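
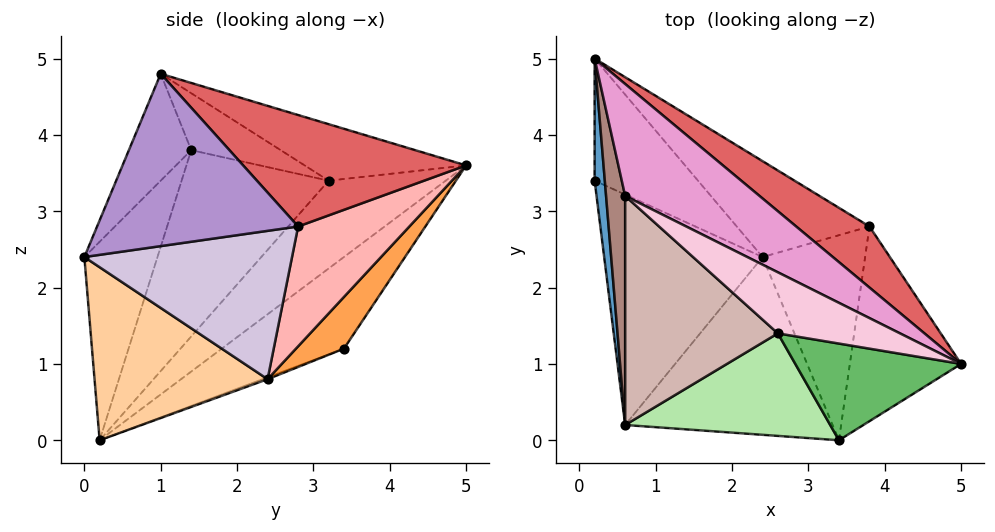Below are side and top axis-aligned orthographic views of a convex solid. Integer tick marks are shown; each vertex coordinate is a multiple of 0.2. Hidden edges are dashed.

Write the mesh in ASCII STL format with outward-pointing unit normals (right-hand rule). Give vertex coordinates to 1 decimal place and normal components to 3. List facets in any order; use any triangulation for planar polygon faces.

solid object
 facet normal -0.981 -0.163 0.109
  outer loop
   vertex 0.2 5.0 3.6
   vertex 0.2 3.4 1.2
   vertex 0.6 0.2 0.0
  endloop
 endfacet
 facet normal -0.011 0.350 -0.937
  outer loop
   vertex 2.4 2.4 0.8
   vertex 0.6 0.2 0.0
   vertex 0.2 3.4 1.2
  endloop
 endfacet
 facet normal 0.267 0.802 -0.535
  outer loop
   vertex 2.4 2.4 0.8
   vertex 0.2 3.4 1.2
   vertex 0.2 5.0 3.6
  endloop
 endfacet
 facet normal 0.622 -0.238 -0.746
  outer loop
   vertex 3.4 0.0 2.4
   vertex 0.6 0.2 0.0
   vertex 2.4 2.4 0.8
  endloop
 endfacet
 facet normal -0.356 -0.755 0.551
  outer loop
   vertex 3.4 0.0 2.4
   vertex 5.0 1.0 4.8
   vertex 2.6 1.4 3.8
  endloop
 endfacet
 facet normal -0.464 -0.745 0.479
  outer loop
   vertex 3.4 0.0 2.4
   vertex 2.6 1.4 3.8
   vertex 0.6 0.2 0.0
  endloop
 endfacet
 facet normal 0.544 0.759 0.357
  outer loop
   vertex 3.8 2.8 2.8
   vertex 0.2 5.0 3.6
   vertex 5.0 1.0 4.8
  endloop
 endfacet
 facet normal 0.396 0.807 -0.438
  outer loop
   vertex 3.8 2.8 2.8
   vertex 2.4 2.4 0.8
   vertex 0.2 5.0 3.6
  endloop
 endfacet
 facet normal 0.839 -0.043 -0.542
  outer loop
   vertex 3.8 2.8 2.8
   vertex 5.0 1.0 4.8
   vertex 3.4 0.0 2.4
  endloop
 endfacet
 facet normal 0.822 -0.036 -0.568
  outer loop
   vertex 3.8 2.8 2.8
   vertex 3.4 0.0 2.4
   vertex 2.4 2.4 0.8
  endloop
 endfacet
 facet normal -0.950 -0.234 0.207
  outer loop
   vertex 0.6 3.2 3.4
   vertex 0.2 5.0 3.6
   vertex 0.6 0.2 0.0
  endloop
 endfacet
 facet normal -0.628 -0.583 0.515
  outer loop
   vertex 0.6 3.2 3.4
   vertex 0.6 0.2 0.0
   vertex 2.6 1.4 3.8
  endloop
 endfacet
 facet normal -0.381 -0.185 0.906
  outer loop
   vertex 0.6 3.2 3.4
   vertex 5.0 1.0 4.8
   vertex 0.2 5.0 3.6
  endloop
 endfacet
 facet normal -0.408 -0.259 0.876
  outer loop
   vertex 0.6 3.2 3.4
   vertex 2.6 1.4 3.8
   vertex 5.0 1.0 4.8
  endloop
 endfacet
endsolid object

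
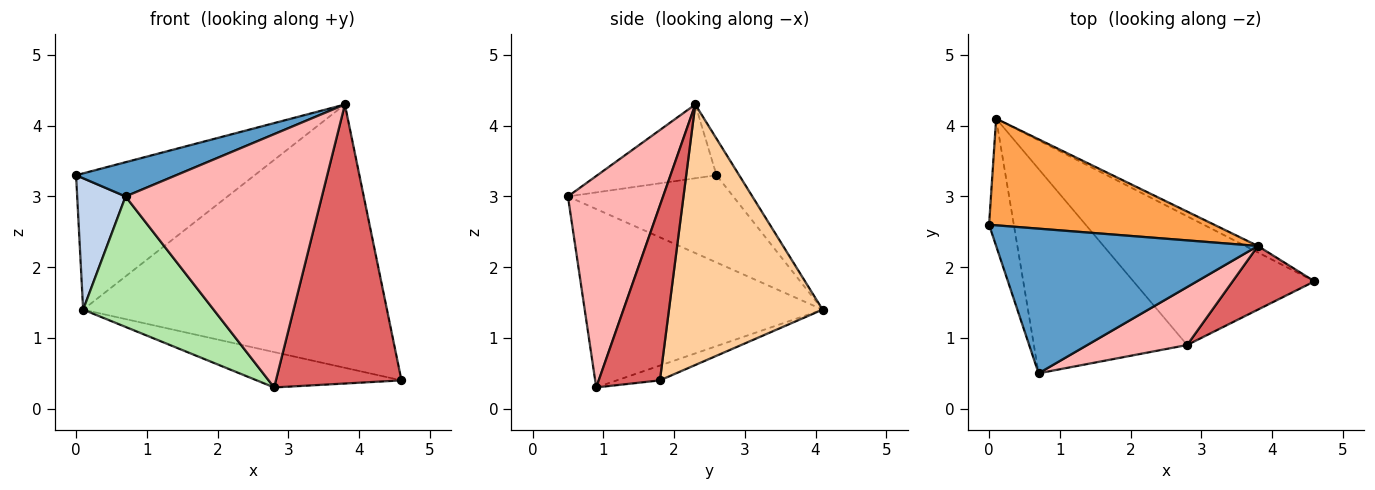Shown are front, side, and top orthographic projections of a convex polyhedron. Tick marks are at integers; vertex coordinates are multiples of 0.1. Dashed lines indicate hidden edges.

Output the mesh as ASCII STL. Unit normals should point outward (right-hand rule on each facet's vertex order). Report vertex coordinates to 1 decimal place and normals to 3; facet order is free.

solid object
 facet normal -0.265 -0.222 0.938
  outer loop
   vertex 3.8 2.3 4.3
   vertex 0.0 2.6 3.3
   vertex 0.7 0.5 3.0
  endloop
 endfacet
 facet normal -0.926 -0.271 -0.263
  outer loop
   vertex 0.1 4.1 1.4
   vertex 0.7 0.5 3.0
   vertex 0.0 2.6 3.3
  endloop
 endfacet
 facet normal -0.100 0.784 0.613
  outer loop
   vertex 0.1 4.1 1.4
   vertex 0.0 2.6 3.3
   vertex 3.8 2.3 4.3
  endloop
 endfacet
 facet normal 0.451 0.892 -0.022
  outer loop
   vertex 0.1 4.1 1.4
   vertex 3.8 2.3 4.3
   vertex 4.6 1.8 0.4
  endloop
 endfacet
 facet normal -0.079 0.264 -0.961
  outer loop
   vertex 2.8 0.9 0.3
   vertex 0.1 4.1 1.4
   vertex 4.6 1.8 0.4
  endloop
 endfacet
 facet normal -0.700 -0.384 -0.602
  outer loop
   vertex 2.8 0.9 0.3
   vertex 0.7 0.5 3.0
   vertex 0.1 4.1 1.4
  endloop
 endfacet
 facet normal 0.429 -0.881 0.201
  outer loop
   vertex 2.8 0.9 0.3
   vertex 4.6 1.8 0.4
   vertex 3.8 2.3 4.3
  endloop
 endfacet
 facet normal 0.427 -0.881 0.202
  outer loop
   vertex 2.8 0.9 0.3
   vertex 3.8 2.3 4.3
   vertex 0.7 0.5 3.0
  endloop
 endfacet
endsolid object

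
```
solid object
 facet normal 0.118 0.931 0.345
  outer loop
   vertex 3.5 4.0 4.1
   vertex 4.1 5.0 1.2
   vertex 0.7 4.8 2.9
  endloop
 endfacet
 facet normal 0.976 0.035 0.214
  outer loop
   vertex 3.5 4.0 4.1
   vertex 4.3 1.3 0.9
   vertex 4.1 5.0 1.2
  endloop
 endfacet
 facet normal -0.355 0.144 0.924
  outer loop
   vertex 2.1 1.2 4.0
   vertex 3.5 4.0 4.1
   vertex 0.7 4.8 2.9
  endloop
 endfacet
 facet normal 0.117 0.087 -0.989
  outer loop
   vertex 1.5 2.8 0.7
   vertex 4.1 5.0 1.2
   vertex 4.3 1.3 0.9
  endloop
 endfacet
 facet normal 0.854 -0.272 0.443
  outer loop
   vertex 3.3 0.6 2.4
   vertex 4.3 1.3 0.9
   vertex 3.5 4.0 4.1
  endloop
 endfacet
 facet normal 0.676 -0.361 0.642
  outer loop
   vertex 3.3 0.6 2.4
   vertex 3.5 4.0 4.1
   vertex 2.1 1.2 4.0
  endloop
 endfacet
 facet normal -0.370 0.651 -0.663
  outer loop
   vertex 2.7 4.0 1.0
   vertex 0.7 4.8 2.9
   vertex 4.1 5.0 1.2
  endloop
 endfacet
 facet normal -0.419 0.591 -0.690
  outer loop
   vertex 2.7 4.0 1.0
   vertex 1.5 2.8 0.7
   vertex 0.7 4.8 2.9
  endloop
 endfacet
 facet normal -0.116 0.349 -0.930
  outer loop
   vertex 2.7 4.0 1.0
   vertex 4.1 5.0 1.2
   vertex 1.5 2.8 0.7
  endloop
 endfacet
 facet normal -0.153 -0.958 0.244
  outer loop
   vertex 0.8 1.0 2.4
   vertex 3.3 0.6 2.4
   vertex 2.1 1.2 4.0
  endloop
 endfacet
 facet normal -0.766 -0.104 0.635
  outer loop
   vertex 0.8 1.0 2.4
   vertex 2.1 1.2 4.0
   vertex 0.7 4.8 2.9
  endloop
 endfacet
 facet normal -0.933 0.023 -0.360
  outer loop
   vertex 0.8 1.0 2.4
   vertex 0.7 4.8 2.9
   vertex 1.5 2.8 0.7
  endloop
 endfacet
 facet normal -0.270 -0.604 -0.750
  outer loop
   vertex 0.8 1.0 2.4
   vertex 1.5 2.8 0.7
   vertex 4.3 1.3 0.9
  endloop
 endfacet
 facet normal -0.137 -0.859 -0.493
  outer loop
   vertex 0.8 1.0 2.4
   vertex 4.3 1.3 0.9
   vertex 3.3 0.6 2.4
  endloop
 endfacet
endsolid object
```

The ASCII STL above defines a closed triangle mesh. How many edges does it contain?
21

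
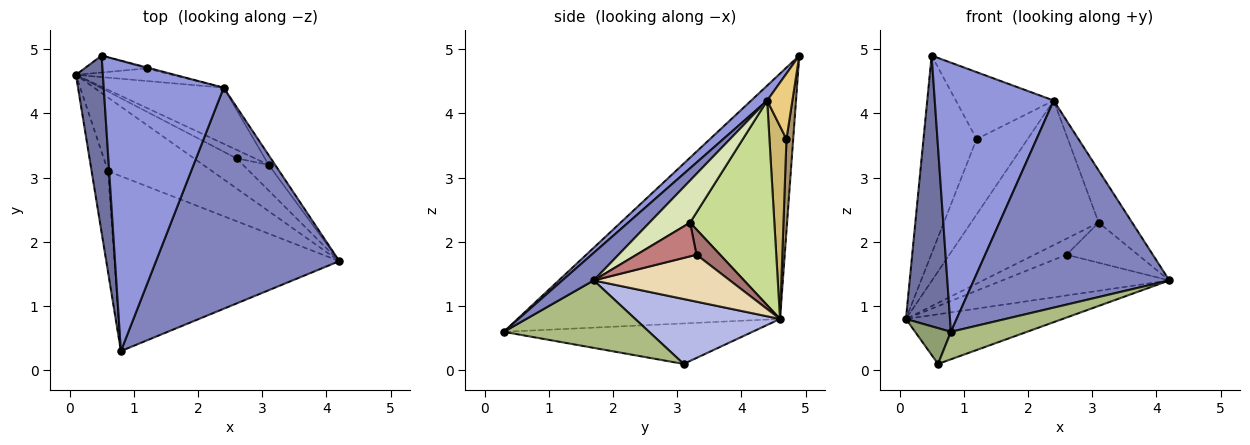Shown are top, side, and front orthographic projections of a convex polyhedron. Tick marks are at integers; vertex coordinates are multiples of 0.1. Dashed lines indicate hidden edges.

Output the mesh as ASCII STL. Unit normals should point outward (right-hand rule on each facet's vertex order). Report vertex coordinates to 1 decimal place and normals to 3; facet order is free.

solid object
 facet normal -0.980 -0.165 0.108
  outer loop
   vertex 0.5 4.9 4.9
   vertex 0.1 4.6 0.8
   vertex 0.8 0.3 0.6
  endloop
 endfacet
 facet normal 0.109 -0.680 0.725
  outer loop
   vertex 2.4 4.4 4.2
   vertex 0.8 0.3 0.6
   vertex 4.2 1.7 1.4
  endloop
 endfacet
 facet normal 0.091 -0.677 0.730
  outer loop
   vertex 2.4 4.4 4.2
   vertex 0.5 4.9 4.9
   vertex 0.8 0.3 0.6
  endloop
 endfacet
 facet normal 0.459 0.497 -0.737
  outer loop
   vertex 0.6 3.1 0.1
   vertex 0.1 4.6 0.8
   vertex 4.2 1.7 1.4
  endloop
 endfacet
 facet normal -0.918 -0.132 -0.373
  outer loop
   vertex 0.6 3.1 0.1
   vertex 0.8 0.3 0.6
   vertex 0.1 4.6 0.8
  endloop
 endfacet
 facet normal 0.284 -0.149 -0.947
  outer loop
   vertex 0.6 3.1 0.1
   vertex 4.2 1.7 1.4
   vertex 0.8 0.3 0.6
  endloop
 endfacet
 facet normal 0.524 0.794 -0.308
  outer loop
   vertex 3.1 3.2 2.3
   vertex 0.1 4.6 0.8
   vertex 2.4 4.4 4.2
  endloop
 endfacet
 facet normal 0.766 0.632 -0.117
  outer loop
   vertex 3.1 3.2 2.3
   vertex 2.4 4.4 4.2
   vertex 4.2 1.7 1.4
  endloop
 endfacet
 facet normal 0.125 0.988 -0.085
  outer loop
   vertex 1.2 4.7 3.6
   vertex 0.1 4.6 0.8
   vertex 0.5 4.9 4.9
  endloop
 endfacet
 facet normal 0.312 0.937 -0.156
  outer loop
   vertex 1.2 4.7 3.6
   vertex 2.4 4.4 4.2
   vertex 0.1 4.6 0.8
  endloop
 endfacet
 facet normal 0.249 0.968 -0.015
  outer loop
   vertex 1.2 4.7 3.6
   vertex 0.5 4.9 4.9
   vertex 2.4 4.4 4.2
  endloop
 endfacet
 facet normal 0.548 0.673 -0.497
  outer loop
   vertex 2.6 3.3 1.8
   vertex 4.2 1.7 1.4
   vertex 0.1 4.6 0.8
  endloop
 endfacet
 facet normal 0.543 0.741 -0.395
  outer loop
   vertex 2.6 3.3 1.8
   vertex 0.1 4.6 0.8
   vertex 3.1 3.2 2.3
  endloop
 endfacet
 facet normal 0.578 0.688 -0.440
  outer loop
   vertex 2.6 3.3 1.8
   vertex 3.1 3.2 2.3
   vertex 4.2 1.7 1.4
  endloop
 endfacet
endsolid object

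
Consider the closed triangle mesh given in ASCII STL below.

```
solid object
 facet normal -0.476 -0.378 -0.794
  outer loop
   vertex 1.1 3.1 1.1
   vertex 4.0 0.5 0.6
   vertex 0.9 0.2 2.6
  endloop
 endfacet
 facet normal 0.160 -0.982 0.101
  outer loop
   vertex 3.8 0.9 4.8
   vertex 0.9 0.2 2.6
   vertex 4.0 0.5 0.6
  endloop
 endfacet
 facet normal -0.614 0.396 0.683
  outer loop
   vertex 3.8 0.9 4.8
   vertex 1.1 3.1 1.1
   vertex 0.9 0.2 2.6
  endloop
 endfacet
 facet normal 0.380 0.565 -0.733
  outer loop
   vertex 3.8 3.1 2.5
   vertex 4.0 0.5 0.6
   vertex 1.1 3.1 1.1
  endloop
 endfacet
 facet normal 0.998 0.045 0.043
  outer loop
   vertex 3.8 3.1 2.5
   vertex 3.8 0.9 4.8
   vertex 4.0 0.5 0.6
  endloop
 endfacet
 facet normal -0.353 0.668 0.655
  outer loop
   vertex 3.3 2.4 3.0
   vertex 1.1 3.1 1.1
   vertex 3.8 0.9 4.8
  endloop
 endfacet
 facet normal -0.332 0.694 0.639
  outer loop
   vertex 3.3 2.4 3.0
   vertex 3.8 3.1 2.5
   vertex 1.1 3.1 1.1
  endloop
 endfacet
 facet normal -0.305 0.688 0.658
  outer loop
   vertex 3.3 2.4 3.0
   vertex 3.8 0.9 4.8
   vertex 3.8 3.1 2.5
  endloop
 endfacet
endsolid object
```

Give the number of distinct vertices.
6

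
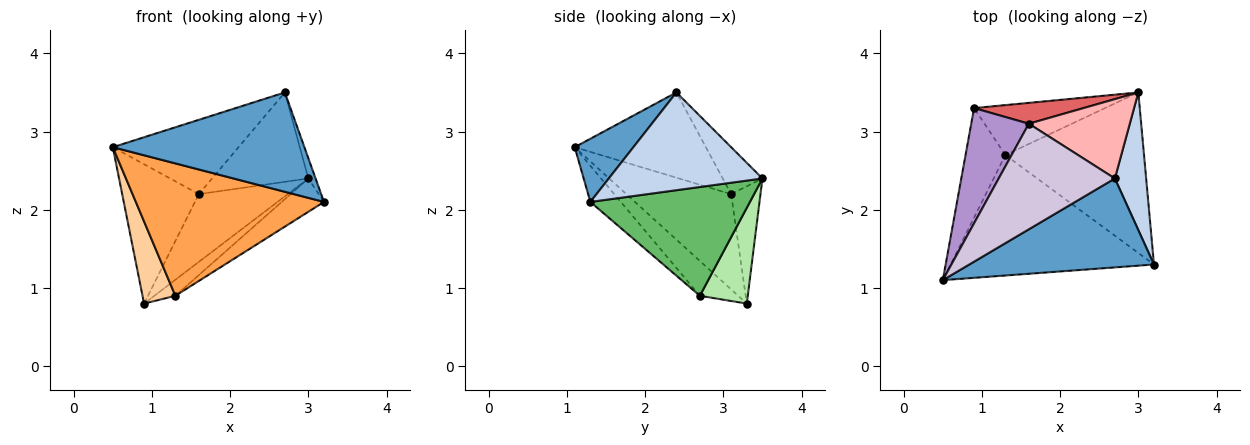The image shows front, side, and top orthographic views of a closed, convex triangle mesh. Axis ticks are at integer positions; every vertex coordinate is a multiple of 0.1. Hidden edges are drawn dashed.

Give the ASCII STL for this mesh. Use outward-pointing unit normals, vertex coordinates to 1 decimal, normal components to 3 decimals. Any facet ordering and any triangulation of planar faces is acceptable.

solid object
 facet normal 0.222 -0.726 0.650
  outer loop
   vertex 2.7 2.4 3.5
   vertex 0.5 1.1 2.8
   vertex 3.2 1.3 2.1
  endloop
 endfacet
 facet normal 0.951 0.045 0.304
  outer loop
   vertex 2.7 2.4 3.5
   vertex 3.2 1.3 2.1
   vertex 3.0 3.5 2.4
  endloop
 endfacet
 facet normal -0.119 -0.734 -0.668
  outer loop
   vertex 1.3 2.7 0.9
   vertex 3.2 1.3 2.1
   vertex 0.5 1.1 2.8
  endloop
 endfacet
 facet normal -0.573 -0.492 -0.655
  outer loop
   vertex 1.3 2.7 0.9
   vertex 0.5 1.1 2.8
   vertex 0.9 3.3 0.8
  endloop
 endfacet
 facet normal 0.609 0.161 -0.776
  outer loop
   vertex 1.3 2.7 0.9
   vertex 3.0 3.5 2.4
   vertex 3.2 1.3 2.1
  endloop
 endfacet
 facet normal 0.571 0.251 -0.781
  outer loop
   vertex 1.3 2.7 0.9
   vertex 0.9 3.3 0.8
   vertex 3.0 3.5 2.4
  endloop
 endfacet
 facet normal -0.301 0.912 0.280
  outer loop
   vertex 1.6 3.1 2.2
   vertex 3.0 3.5 2.4
   vertex 0.9 3.3 0.8
  endloop
 endfacet
 facet normal -0.295 0.715 0.634
  outer loop
   vertex 1.6 3.1 2.2
   vertex 2.7 2.4 3.5
   vertex 3.0 3.5 2.4
  endloop
 endfacet
 facet normal -0.725 0.531 0.439
  outer loop
   vertex 1.6 3.1 2.2
   vertex 0.9 3.3 0.8
   vertex 0.5 1.1 2.8
  endloop
 endfacet
 facet normal -0.515 0.493 0.701
  outer loop
   vertex 1.6 3.1 2.2
   vertex 0.5 1.1 2.8
   vertex 2.7 2.4 3.5
  endloop
 endfacet
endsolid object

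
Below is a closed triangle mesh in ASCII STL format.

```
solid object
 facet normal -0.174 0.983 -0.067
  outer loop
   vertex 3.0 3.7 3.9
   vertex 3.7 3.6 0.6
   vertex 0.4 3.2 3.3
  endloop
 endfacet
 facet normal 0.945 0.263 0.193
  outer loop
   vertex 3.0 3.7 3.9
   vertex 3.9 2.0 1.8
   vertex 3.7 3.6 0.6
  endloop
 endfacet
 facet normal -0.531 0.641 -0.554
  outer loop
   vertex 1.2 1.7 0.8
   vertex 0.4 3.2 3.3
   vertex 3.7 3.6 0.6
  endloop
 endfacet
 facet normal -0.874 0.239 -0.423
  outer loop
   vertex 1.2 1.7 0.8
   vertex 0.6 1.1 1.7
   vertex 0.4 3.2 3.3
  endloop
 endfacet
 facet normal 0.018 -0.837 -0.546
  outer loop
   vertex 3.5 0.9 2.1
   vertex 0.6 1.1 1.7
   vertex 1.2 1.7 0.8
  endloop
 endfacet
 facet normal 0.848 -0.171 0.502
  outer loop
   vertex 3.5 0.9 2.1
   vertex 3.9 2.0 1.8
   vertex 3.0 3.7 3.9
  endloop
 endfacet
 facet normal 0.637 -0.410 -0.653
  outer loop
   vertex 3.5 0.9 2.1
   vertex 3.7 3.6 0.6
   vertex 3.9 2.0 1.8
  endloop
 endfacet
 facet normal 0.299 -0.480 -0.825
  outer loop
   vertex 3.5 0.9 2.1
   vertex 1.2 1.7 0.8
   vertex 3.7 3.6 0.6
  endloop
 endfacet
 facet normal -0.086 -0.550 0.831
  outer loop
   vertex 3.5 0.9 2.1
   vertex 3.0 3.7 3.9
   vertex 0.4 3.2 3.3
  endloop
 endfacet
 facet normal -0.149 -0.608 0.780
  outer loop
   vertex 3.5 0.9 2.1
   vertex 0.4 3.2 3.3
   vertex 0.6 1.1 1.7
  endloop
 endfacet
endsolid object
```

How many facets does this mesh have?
10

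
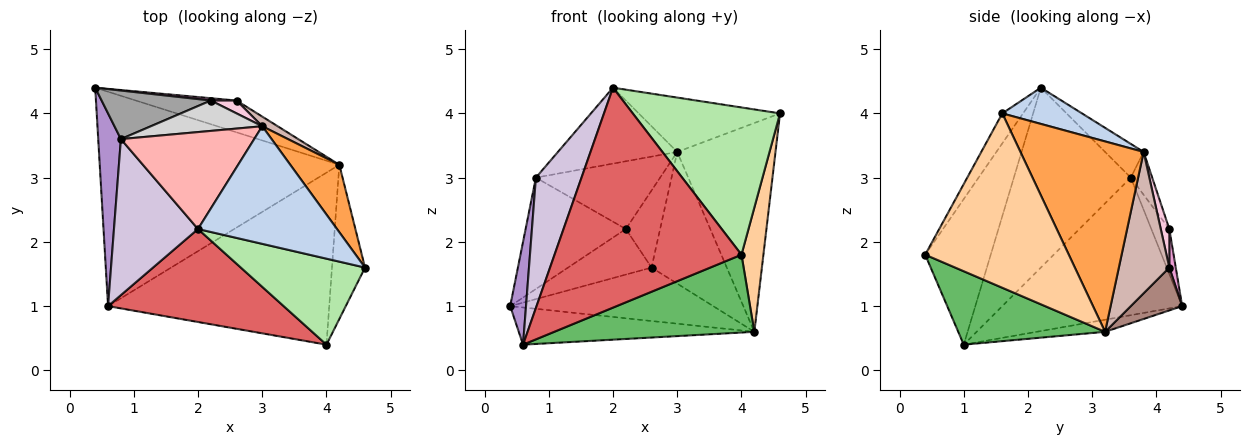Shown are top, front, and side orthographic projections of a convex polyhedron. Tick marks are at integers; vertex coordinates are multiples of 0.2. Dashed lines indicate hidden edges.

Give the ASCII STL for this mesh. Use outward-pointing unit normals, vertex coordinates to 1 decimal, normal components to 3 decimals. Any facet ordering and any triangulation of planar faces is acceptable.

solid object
 facet normal -0.050 0.171 -0.984
  outer loop
   vertex 4.2 3.2 0.6
   vertex 0.6 1.0 0.4
   vertex 0.4 4.4 1.0
  endloop
 endfacet
 facet normal 0.230 0.408 0.883
  outer loop
   vertex 3.0 3.8 3.4
   vertex 2.0 2.2 4.4
   vertex 4.6 1.6 4.0
  endloop
 endfacet
 facet normal 0.766 0.611 0.197
  outer loop
   vertex 3.0 3.8 3.4
   vertex 4.6 1.6 4.0
   vertex 4.2 3.2 0.6
  endloop
 endfacet
 facet normal 0.972 -0.148 -0.184
  outer loop
   vertex 4.0 0.4 1.8
   vertex 4.2 3.2 0.6
   vertex 4.6 1.6 4.0
  endloop
 endfacet
 facet normal 0.290 -0.394 -0.872
  outer loop
   vertex 4.0 0.4 1.8
   vertex 0.6 1.0 0.4
   vertex 4.2 3.2 0.6
  endloop
 endfacet
 facet normal -0.121 -0.857 0.501
  outer loop
   vertex 4.0 0.4 1.8
   vertex 4.6 1.6 4.0
   vertex 2.0 2.2 4.4
  endloop
 endfacet
 facet normal -0.307 -0.877 0.370
  outer loop
   vertex 4.0 0.4 1.8
   vertex 2.0 2.2 4.4
   vertex 0.6 1.0 0.4
  endloop
 endfacet
 facet normal -0.195 0.605 0.772
  outer loop
   vertex 0.8 3.6 3.0
   vertex 2.0 2.2 4.4
   vertex 3.0 3.8 3.4
  endloop
 endfacet
 facet normal -0.983 -0.086 0.162
  outer loop
   vertex 0.8 3.6 3.0
   vertex 0.4 4.4 1.0
   vertex 0.6 1.0 0.4
  endloop
 endfacet
 facet normal -0.854 -0.333 0.399
  outer loop
   vertex 0.8 3.6 3.0
   vertex 0.6 1.0 0.4
   vertex 2.0 2.2 4.4
  endloop
 endfacet
 facet normal 0.213 0.840 -0.500
  outer loop
   vertex 2.6 4.2 1.6
   vertex 4.2 3.2 0.6
   vertex 0.4 4.4 1.0
  endloop
 endfacet
 facet normal 0.556 0.829 0.061
  outer loop
   vertex 2.6 4.2 1.6
   vertex 3.0 3.8 3.4
   vertex 4.2 3.2 0.6
  endloop
 endfacet
 facet normal 0.077 0.996 0.051
  outer loop
   vertex 2.2 4.2 2.2
   vertex 2.6 4.2 1.6
   vertex 0.4 4.4 1.0
  endloop
 endfacet
 facet normal 0.239 0.958 0.160
  outer loop
   vertex 2.2 4.2 2.2
   vertex 3.0 3.8 3.4
   vertex 2.6 4.2 1.6
  endloop
 endfacet
 facet normal -0.162 0.905 0.394
  outer loop
   vertex 2.2 4.2 2.2
   vertex 0.4 4.4 1.0
   vertex 0.8 3.6 3.0
  endloop
 endfacet
 facet normal -0.155 0.901 0.404
  outer loop
   vertex 2.2 4.2 2.2
   vertex 0.8 3.6 3.0
   vertex 3.0 3.8 3.4
  endloop
 endfacet
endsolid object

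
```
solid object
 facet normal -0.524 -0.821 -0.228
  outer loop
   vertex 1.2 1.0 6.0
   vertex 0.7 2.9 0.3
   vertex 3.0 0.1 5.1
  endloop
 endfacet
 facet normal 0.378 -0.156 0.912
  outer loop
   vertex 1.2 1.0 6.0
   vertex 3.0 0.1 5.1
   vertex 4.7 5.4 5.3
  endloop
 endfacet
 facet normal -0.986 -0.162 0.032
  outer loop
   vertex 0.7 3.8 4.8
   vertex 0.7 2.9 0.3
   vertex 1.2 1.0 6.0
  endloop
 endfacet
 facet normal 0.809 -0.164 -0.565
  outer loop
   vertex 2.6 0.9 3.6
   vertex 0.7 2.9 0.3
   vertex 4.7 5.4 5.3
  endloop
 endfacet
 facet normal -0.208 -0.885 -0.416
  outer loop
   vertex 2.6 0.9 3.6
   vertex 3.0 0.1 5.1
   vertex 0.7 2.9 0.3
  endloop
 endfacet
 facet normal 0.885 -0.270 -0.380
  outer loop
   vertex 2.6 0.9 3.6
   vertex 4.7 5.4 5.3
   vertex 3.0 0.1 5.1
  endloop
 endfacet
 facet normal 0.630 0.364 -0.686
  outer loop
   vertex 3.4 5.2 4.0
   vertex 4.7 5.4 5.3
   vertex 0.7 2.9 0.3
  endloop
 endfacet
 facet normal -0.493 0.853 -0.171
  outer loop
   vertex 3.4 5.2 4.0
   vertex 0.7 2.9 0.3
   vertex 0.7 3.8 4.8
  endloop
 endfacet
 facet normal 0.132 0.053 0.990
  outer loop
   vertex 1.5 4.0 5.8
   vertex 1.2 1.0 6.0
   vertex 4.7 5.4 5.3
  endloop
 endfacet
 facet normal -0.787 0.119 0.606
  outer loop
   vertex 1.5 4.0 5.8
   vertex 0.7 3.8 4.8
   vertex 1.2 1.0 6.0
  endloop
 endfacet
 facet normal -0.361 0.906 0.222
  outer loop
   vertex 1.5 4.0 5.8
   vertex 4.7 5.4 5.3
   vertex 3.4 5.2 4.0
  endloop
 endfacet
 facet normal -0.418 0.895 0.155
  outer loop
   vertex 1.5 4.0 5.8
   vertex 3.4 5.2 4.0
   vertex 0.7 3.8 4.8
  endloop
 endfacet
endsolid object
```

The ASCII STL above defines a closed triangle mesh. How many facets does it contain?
12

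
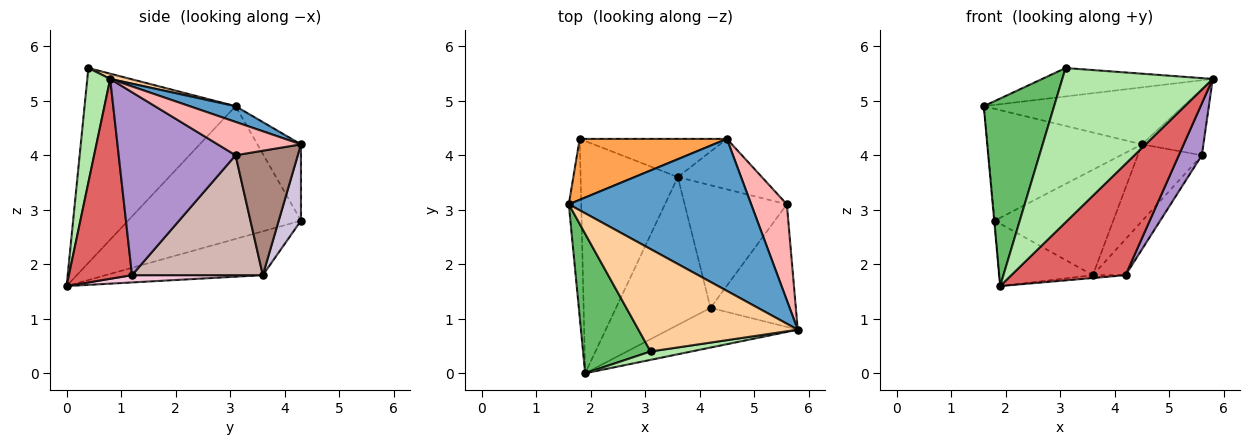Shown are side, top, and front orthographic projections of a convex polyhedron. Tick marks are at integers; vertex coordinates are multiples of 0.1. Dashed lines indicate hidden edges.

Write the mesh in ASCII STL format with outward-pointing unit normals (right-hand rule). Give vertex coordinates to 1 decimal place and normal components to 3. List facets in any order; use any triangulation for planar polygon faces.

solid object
 facet normal 0.081 0.350 0.933
  outer loop
   vertex 4.5 4.3 4.2
   vertex 1.6 3.1 4.9
   vertex 5.8 0.8 5.4
  endloop
 endfacet
 facet normal -0.996 0.003 -0.093
  outer loop
   vertex 1.8 4.3 2.8
   vertex 1.9 0.0 1.6
   vertex 1.6 3.1 4.9
  endloop
 endfacet
 facet normal -0.241 0.852 0.464
  outer loop
   vertex 1.8 4.3 2.8
   vertex 1.6 3.1 4.9
   vertex 4.5 4.3 4.2
  endloop
 endfacet
 facet normal 0.032 0.267 0.963
  outer loop
   vertex 3.1 0.4 5.6
   vertex 5.8 0.8 5.4
   vertex 1.6 3.1 4.9
  endloop
 endfacet
 facet normal -0.865 -0.403 0.300
  outer loop
   vertex 3.1 0.4 5.6
   vertex 1.6 3.1 4.9
   vertex 1.9 0.0 1.6
  endloop
 endfacet
 facet normal 0.150 -0.987 0.054
  outer loop
   vertex 3.1 0.4 5.6
   vertex 1.9 0.0 1.6
   vertex 5.8 0.8 5.4
  endloop
 endfacet
 facet normal 0.462 -0.835 -0.298
  outer loop
   vertex 4.2 1.2 1.8
   vertex 5.8 0.8 5.4
   vertex 1.9 0.0 1.6
  endloop
 endfacet
 facet normal 0.610 0.450 0.652
  outer loop
   vertex 5.6 3.1 4.0
   vertex 4.5 4.3 4.2
   vertex 5.8 0.8 5.4
  endloop
 endfacet
 facet normal 0.892 -0.176 -0.416
  outer loop
   vertex 5.6 3.1 4.0
   vertex 5.8 0.8 5.4
   vertex 4.2 1.2 1.8
  endloop
 endfacet
 facet normal 0.174 0.926 -0.335
  outer loop
   vertex 3.6 3.6 1.8
   vertex 1.8 4.3 2.8
   vertex 4.5 4.3 4.2
  endloop
 endfacet
 facet normal 0.631 0.649 -0.426
  outer loop
   vertex 3.6 3.6 1.8
   vertex 4.5 4.3 4.2
   vertex 5.6 3.1 4.0
  endloop
 endfacet
 facet normal 0.748 0.187 -0.637
  outer loop
   vertex 3.6 3.6 1.8
   vertex 5.6 3.1 4.0
   vertex 4.2 1.2 1.8
  endloop
 endfacet
 facet normal -0.399 0.238 -0.885
  outer loop
   vertex 3.6 3.6 1.8
   vertex 1.9 0.0 1.6
   vertex 1.8 4.3 2.8
  endloop
 endfacet
 facet normal 0.077 0.019 -0.997
  outer loop
   vertex 3.6 3.6 1.8
   vertex 4.2 1.2 1.8
   vertex 1.9 0.0 1.6
  endloop
 endfacet
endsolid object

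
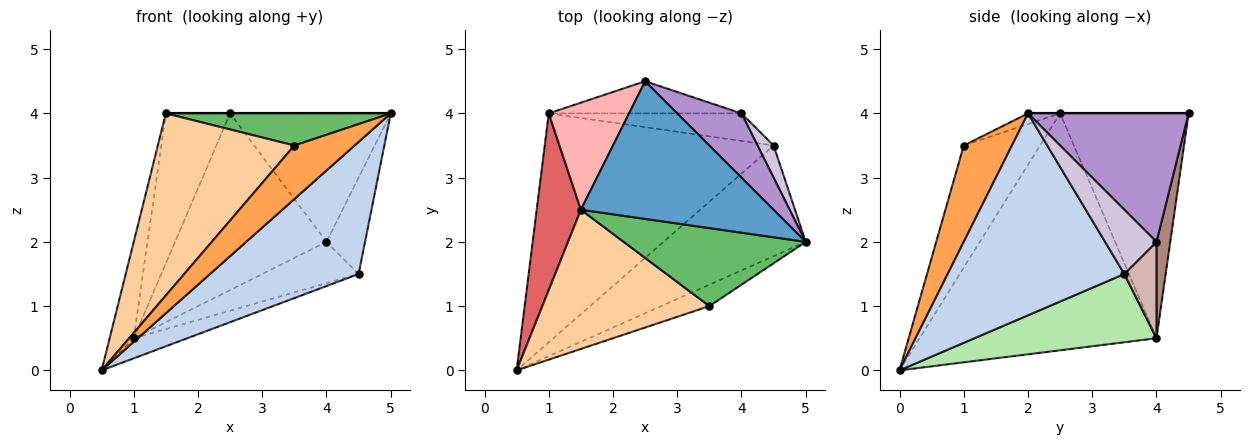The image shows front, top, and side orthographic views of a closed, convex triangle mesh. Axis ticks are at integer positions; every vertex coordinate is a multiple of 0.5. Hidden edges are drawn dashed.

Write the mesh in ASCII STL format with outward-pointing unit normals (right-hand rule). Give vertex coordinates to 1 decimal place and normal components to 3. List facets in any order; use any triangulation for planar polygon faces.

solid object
 facet normal 0.000 0.000 1.000
  outer loop
   vertex 1.5 2.5 4.0
   vertex 5.0 2.0 4.0
   vertex 2.5 4.5 4.0
  endloop
 endfacet
 facet normal 0.674 -0.566 -0.475
  outer loop
   vertex 4.5 3.5 1.5
   vertex 5.0 2.0 4.0
   vertex 0.5 0.0 0.0
  endloop
 endfacet
 facet normal 0.596 -0.745 -0.298
  outer loop
   vertex 3.5 1.0 3.5
   vertex 0.5 0.0 0.0
   vertex 5.0 2.0 4.0
  endloop
 endfacet
 facet normal -0.406 -0.726 0.555
  outer loop
   vertex 3.5 1.0 3.5
   vertex 1.5 2.5 4.0
   vertex 0.5 0.0 0.0
  endloop
 endfacet
 facet normal -0.054 -0.380 0.923
  outer loop
   vertex 3.5 1.0 3.5
   vertex 5.0 2.0 4.0
   vertex 1.5 2.5 4.0
  endloop
 endfacet
 facet normal 0.285 0.084 -0.955
  outer loop
   vertex 1.0 4.0 0.5
   vertex 4.5 3.5 1.5
   vertex 0.5 0.0 0.0
  endloop
 endfacet
 facet normal -0.978 0.099 0.182
  outer loop
   vertex 1.0 4.0 0.5
   vertex 0.5 0.0 0.0
   vertex 1.5 2.5 4.0
  endloop
 endfacet
 facet normal -0.852 0.426 0.304
  outer loop
   vertex 1.0 4.0 0.5
   vertex 1.5 2.5 4.0
   vertex 2.5 4.5 4.0
  endloop
 endfacet
 facet normal 0.667 0.667 0.333
  outer loop
   vertex 4.0 4.0 2.0
   vertex 2.5 4.5 4.0
   vertex 5.0 2.0 4.0
  endloop
 endfacet
 facet normal 0.784 0.588 0.196
  outer loop
   vertex 4.0 4.0 2.0
   vertex 5.0 2.0 4.0
   vertex 4.5 3.5 1.5
  endloop
 endfacet
 facet normal 0.089 0.980 -0.178
  outer loop
   vertex 4.0 4.0 2.0
   vertex 1.0 4.0 0.5
   vertex 2.5 4.5 4.0
  endloop
 endfacet
 facet normal 0.267 0.802 -0.535
  outer loop
   vertex 4.0 4.0 2.0
   vertex 4.5 3.5 1.5
   vertex 1.0 4.0 0.5
  endloop
 endfacet
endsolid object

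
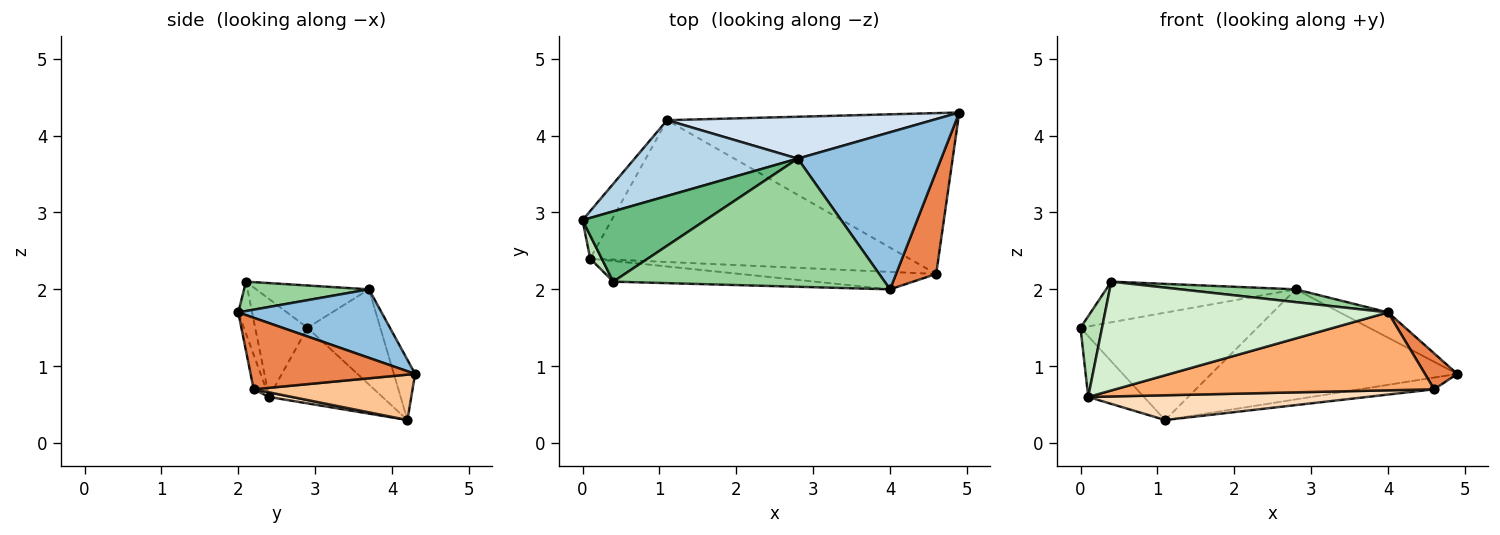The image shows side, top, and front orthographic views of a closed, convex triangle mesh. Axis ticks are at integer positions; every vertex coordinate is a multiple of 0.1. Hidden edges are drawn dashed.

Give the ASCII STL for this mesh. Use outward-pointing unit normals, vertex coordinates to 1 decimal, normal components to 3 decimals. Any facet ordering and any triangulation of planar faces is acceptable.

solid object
 facet normal -0.848 0.417 -0.326
  outer loop
   vertex 0.1 2.4 0.6
   vertex 0.0 2.9 1.5
   vertex 1.1 4.2 0.3
  endloop
 endfacet
 facet normal 0.427 0.144 0.893
  outer loop
   vertex 2.8 3.7 2.0
   vertex 4.0 2.0 1.7
   vertex 4.9 4.3 0.9
  endloop
 endfacet
 facet normal -0.319 0.774 0.547
  outer loop
   vertex 2.8 3.7 2.0
   vertex 1.1 4.2 0.3
   vertex 0.0 2.9 1.5
  endloop
 endfacet
 facet normal -0.080 0.932 0.354
  outer loop
   vertex 2.8 3.7 2.0
   vertex 4.9 4.3 0.9
   vertex 1.1 4.2 0.3
  endloop
 endfacet
 facet normal 0.860 -0.169 0.482
  outer loop
   vertex 4.6 2.2 0.7
   vertex 4.9 4.3 0.9
   vertex 4.0 2.0 1.7
  endloop
 endfacet
 facet normal -0.038 -0.975 -0.218
  outer loop
   vertex 4.6 2.2 0.7
   vertex 4.0 2.0 1.7
   vertex 0.1 2.4 0.6
  endloop
 endfacet
 facet normal 0.154 0.072 -0.985
  outer loop
   vertex 4.6 2.2 0.7
   vertex 1.1 4.2 0.3
   vertex 4.9 4.3 0.9
  endloop
 endfacet
 facet normal 0.014 -0.172 -0.985
  outer loop
   vertex 4.6 2.2 0.7
   vertex 0.1 2.4 0.6
   vertex 1.1 4.2 0.3
  endloop
 endfacet
 facet normal -0.285 0.480 0.830
  outer loop
   vertex 0.4 2.1 2.1
   vertex 2.8 3.7 2.0
   vertex 0.0 2.9 1.5
  endloop
 endfacet
 facet normal 0.107 -0.099 0.989
  outer loop
   vertex 0.4 2.1 2.1
   vertex 4.0 2.0 1.7
   vertex 2.8 3.7 2.0
  endloop
 endfacet
 facet normal -0.919 -0.379 0.108
  outer loop
   vertex 0.4 2.1 2.1
   vertex 0.0 2.9 1.5
   vertex 0.1 2.4 0.6
  endloop
 endfacet
 facet normal -0.048 -0.981 -0.187
  outer loop
   vertex 0.4 2.1 2.1
   vertex 0.1 2.4 0.6
   vertex 4.0 2.0 1.7
  endloop
 endfacet
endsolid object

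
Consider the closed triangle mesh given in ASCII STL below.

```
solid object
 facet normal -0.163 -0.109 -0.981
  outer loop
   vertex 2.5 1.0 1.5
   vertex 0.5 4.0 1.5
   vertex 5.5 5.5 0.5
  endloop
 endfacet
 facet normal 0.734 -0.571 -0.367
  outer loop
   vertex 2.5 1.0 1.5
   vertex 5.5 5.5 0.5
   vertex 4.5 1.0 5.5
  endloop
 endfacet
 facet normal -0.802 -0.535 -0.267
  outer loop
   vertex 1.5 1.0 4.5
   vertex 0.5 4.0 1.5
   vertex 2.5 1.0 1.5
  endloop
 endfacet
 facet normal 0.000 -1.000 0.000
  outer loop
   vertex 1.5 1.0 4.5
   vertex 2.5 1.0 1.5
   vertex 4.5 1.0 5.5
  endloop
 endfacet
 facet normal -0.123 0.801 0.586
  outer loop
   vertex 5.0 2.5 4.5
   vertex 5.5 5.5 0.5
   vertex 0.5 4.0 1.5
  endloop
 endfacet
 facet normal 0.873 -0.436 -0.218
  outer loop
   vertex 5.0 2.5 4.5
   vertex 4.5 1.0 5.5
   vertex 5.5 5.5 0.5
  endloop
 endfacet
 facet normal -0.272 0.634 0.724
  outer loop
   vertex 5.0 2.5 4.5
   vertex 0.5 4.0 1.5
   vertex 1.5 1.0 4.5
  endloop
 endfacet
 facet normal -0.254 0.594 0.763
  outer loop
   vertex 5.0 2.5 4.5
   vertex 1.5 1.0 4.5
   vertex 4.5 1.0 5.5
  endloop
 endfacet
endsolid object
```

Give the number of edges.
12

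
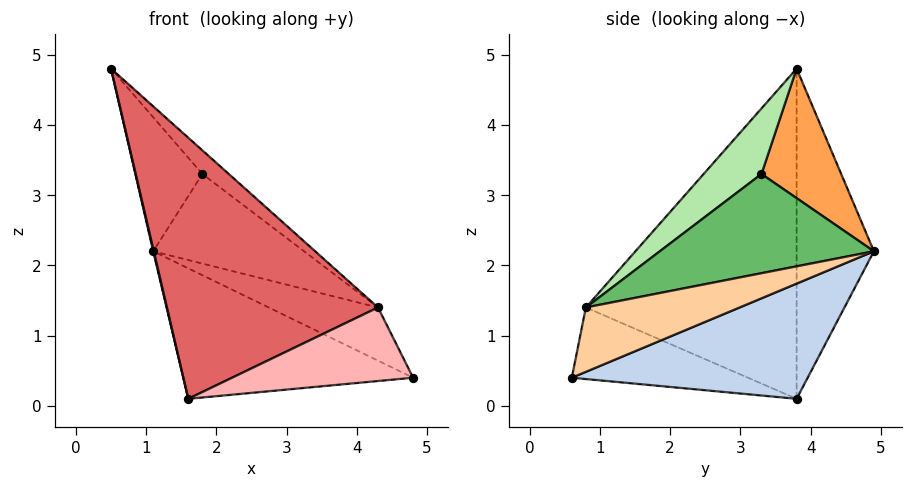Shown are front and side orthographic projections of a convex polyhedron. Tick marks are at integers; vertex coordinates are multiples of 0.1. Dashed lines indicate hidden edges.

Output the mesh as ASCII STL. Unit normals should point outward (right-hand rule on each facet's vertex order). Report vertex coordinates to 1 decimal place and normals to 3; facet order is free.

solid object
 facet normal -0.974 -0.008 -0.228
  outer loop
   vertex 1.6 3.8 0.1
   vertex 0.5 3.8 4.8
   vertex 1.1 4.9 2.2
  endloop
 endfacet
 facet normal 0.703 0.685 -0.191
  outer loop
   vertex 1.6 3.8 0.1
   vertex 1.1 4.9 2.2
   vertex 4.8 0.6 0.4
  endloop
 endfacet
 facet normal 0.698 0.587 0.410
  outer loop
   vertex 1.8 3.3 3.3
   vertex 1.1 4.9 2.2
   vertex 0.5 3.8 4.8
  endloop
 endfacet
 facet normal 0.783 0.556 0.280
  outer loop
   vertex 4.3 0.8 1.4
   vertex 4.8 0.6 0.4
   vertex 1.1 4.9 2.2
  endloop
 endfacet
 facet normal 0.779 0.549 0.303
  outer loop
   vertex 4.3 0.8 1.4
   vertex 1.1 4.9 2.2
   vertex 1.8 3.3 3.3
  endloop
 endfacet
 facet normal 0.763 0.349 0.545
  outer loop
   vertex 4.3 0.8 1.4
   vertex 1.8 3.3 3.3
   vertex 0.5 3.8 4.8
  endloop
 endfacet
 facet normal -0.697 -0.698 -0.163
  outer loop
   vertex 4.3 0.8 1.4
   vertex 0.5 3.8 4.8
   vertex 1.6 3.8 0.1
  endloop
 endfacet
 facet normal -0.683 -0.702 -0.201
  outer loop
   vertex 4.3 0.8 1.4
   vertex 1.6 3.8 0.1
   vertex 4.8 0.6 0.4
  endloop
 endfacet
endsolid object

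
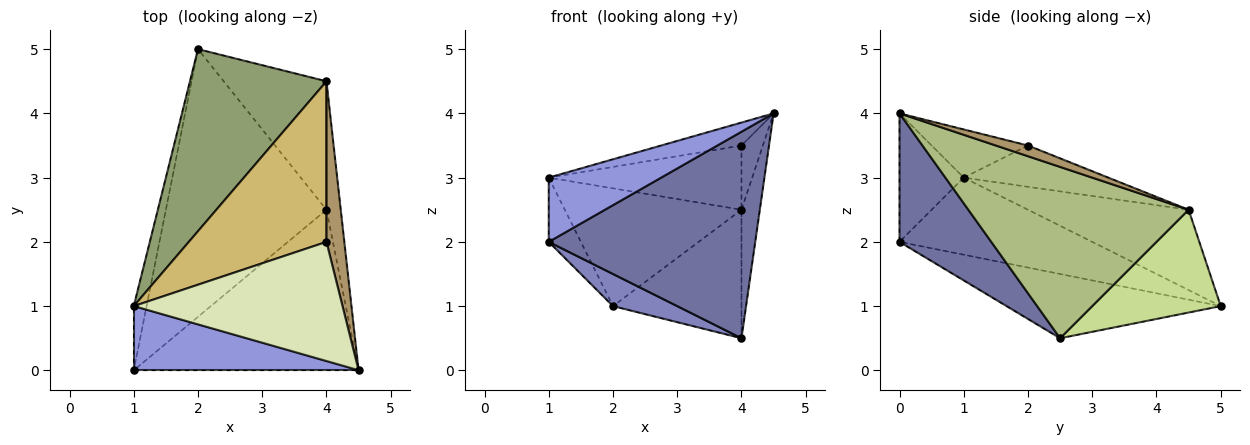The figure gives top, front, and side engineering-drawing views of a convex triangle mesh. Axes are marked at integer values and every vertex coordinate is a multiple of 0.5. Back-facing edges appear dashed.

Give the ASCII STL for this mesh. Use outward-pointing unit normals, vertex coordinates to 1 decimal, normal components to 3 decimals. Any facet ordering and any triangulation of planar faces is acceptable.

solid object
 facet normal 0.331 -0.745 -0.579
  outer loop
   vertex 4.0 2.5 0.5
   vertex 4.5 0.0 4.0
   vertex 1.0 0.0 2.0
  endloop
 endfacet
 facet normal -0.369 -0.111 -0.923
  outer loop
   vertex 4.0 2.5 0.5
   vertex 1.0 0.0 2.0
   vertex 2.0 5.0 1.0
  endloop
 endfacet
 facet normal -0.375 -0.656 0.656
  outer loop
   vertex 1.0 1.0 3.0
   vertex 1.0 0.0 2.0
   vertex 4.5 0.0 4.0
  endloop
 endfacet
 facet normal -0.973 0.162 -0.162
  outer loop
   vertex 1.0 1.0 3.0
   vertex 2.0 5.0 1.0
   vertex 1.0 0.0 2.0
  endloop
 endfacet
 facet normal -0.443 0.487 0.753
  outer loop
   vertex 4.0 4.5 2.5
   vertex 2.0 5.0 1.0
   vertex 1.0 1.0 3.0
  endloop
 endfacet
 facet normal 0.993 0.083 -0.083
  outer loop
   vertex 4.0 4.5 2.5
   vertex 4.5 0.0 4.0
   vertex 4.0 2.5 0.5
  endloop
 endfacet
 facet normal 0.577 0.577 -0.577
  outer loop
   vertex 4.0 4.5 2.5
   vertex 4.0 2.5 0.5
   vertex 2.0 5.0 1.0
  endloop
 endfacet
 facet normal -0.221 0.184 0.958
  outer loop
   vertex 4.0 2.0 3.5
   vertex 1.0 1.0 3.0
   vertex 4.5 0.0 4.0
  endloop
 endfacet
 facet normal 0.487 0.324 0.811
  outer loop
   vertex 4.0 2.0 3.5
   vertex 4.5 0.0 4.0
   vertex 4.0 4.5 2.5
  endloop
 endfacet
 facet normal -0.268 0.358 0.894
  outer loop
   vertex 4.0 2.0 3.5
   vertex 4.0 4.5 2.5
   vertex 1.0 1.0 3.0
  endloop
 endfacet
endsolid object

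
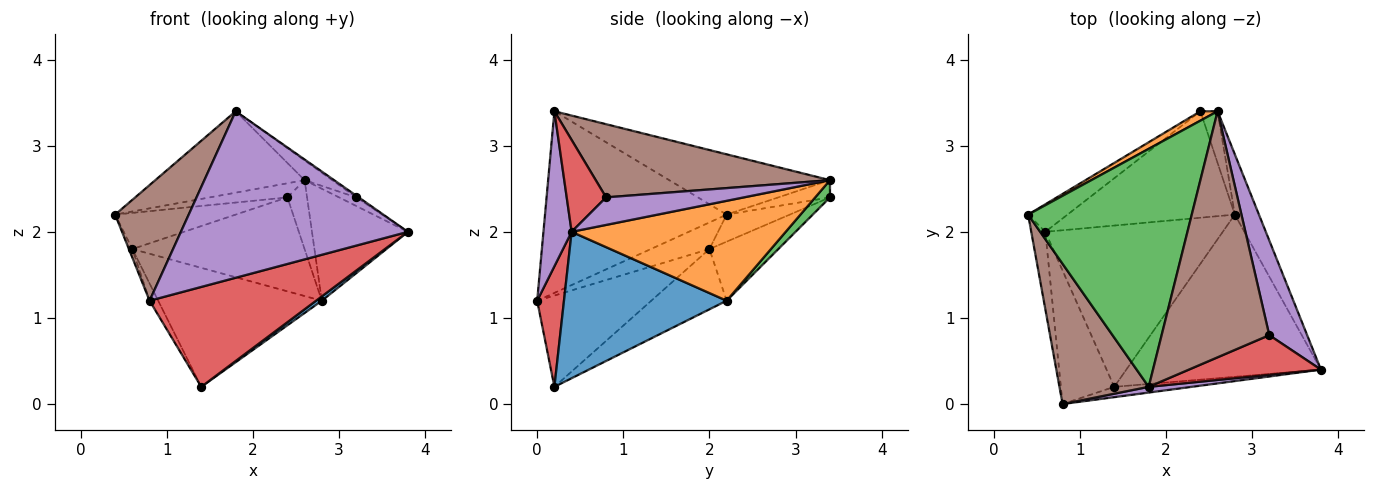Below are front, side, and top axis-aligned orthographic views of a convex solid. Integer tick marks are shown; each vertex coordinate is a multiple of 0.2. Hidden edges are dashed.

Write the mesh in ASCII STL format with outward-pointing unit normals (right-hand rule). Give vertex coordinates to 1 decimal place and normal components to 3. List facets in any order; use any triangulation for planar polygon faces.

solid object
 facet normal -0.385 0.734 -0.559
  outer loop
   vertex 0.6 2.0 1.8
   vertex 0.4 2.2 2.2
   vertex 2.4 3.4 2.4
  endloop
 endfacet
 facet normal -0.485 0.728 0.485
  outer loop
   vertex 2.6 3.4 2.6
   vertex 2.4 3.4 2.4
   vertex 0.4 2.2 2.2
  endloop
 endfacet
 facet normal -0.329 0.306 0.893
  outer loop
   vertex 2.6 3.4 2.6
   vertex 0.4 2.2 2.2
   vertex 1.8 0.2 3.4
  endloop
 endfacet
 facet normal 0.158 -0.982 -0.102
  outer loop
   vertex 0.8 0.0 1.2
   vertex 1.4 0.2 0.2
   vertex 3.8 0.4 2.0
  endloop
 endfacet
 facet normal 0.123 -0.992 0.034
  outer loop
   vertex 0.8 0.0 1.2
   vertex 3.8 0.4 2.0
   vertex 1.8 0.2 3.4
  endloop
 endfacet
 facet normal -0.843 -0.342 0.414
  outer loop
   vertex 0.8 0.0 1.2
   vertex 1.8 0.2 3.4
   vertex 0.4 2.2 2.2
  endloop
 endfacet
 facet normal -0.883 0.052 -0.467
  outer loop
   vertex 0.8 0.0 1.2
   vertex 0.4 2.2 2.2
   vertex 0.6 2.0 1.8
  endloop
 endfacet
 facet normal -0.861 0.065 -0.504
  outer loop
   vertex 0.8 0.0 1.2
   vertex 0.6 2.0 1.8
   vertex 1.4 0.2 0.2
  endloop
 endfacet
 facet normal -0.256 0.640 -0.725
  outer loop
   vertex 2.8 2.2 1.2
   vertex 0.6 2.0 1.8
   vertex 2.4 3.4 2.4
  endloop
 endfacet
 facet normal -0.264 0.573 -0.776
  outer loop
   vertex 2.8 2.2 1.2
   vertex 1.4 0.2 0.2
   vertex 0.6 2.0 1.8
  endloop
 endfacet
 facet normal 0.601 -0.021 -0.799
  outer loop
   vertex 2.8 2.2 1.2
   vertex 3.8 0.4 2.0
   vertex 1.4 0.2 0.2
  endloop
 endfacet
 facet normal 0.891 0.399 -0.215
  outer loop
   vertex 2.8 2.2 1.2
   vertex 2.6 3.4 2.6
   vertex 3.8 0.4 2.0
  endloop
 endfacet
 facet normal 0.514 0.686 -0.514
  outer loop
   vertex 2.8 2.2 1.2
   vertex 2.4 3.4 2.4
   vertex 2.6 3.4 2.6
  endloop
 endfacet
 facet normal 0.571 0.036 0.820
  outer loop
   vertex 3.2 0.8 2.4
   vertex 1.8 0.2 3.4
   vertex 3.8 0.4 2.0
  endloop
 endfacet
 facet normal 0.587 0.073 0.807
  outer loop
   vertex 3.2 0.8 2.4
   vertex 3.8 0.4 2.0
   vertex 2.6 3.4 2.6
  endloop
 endfacet
 facet normal 0.561 0.066 0.825
  outer loop
   vertex 3.2 0.8 2.4
   vertex 2.6 3.4 2.6
   vertex 1.8 0.2 3.4
  endloop
 endfacet
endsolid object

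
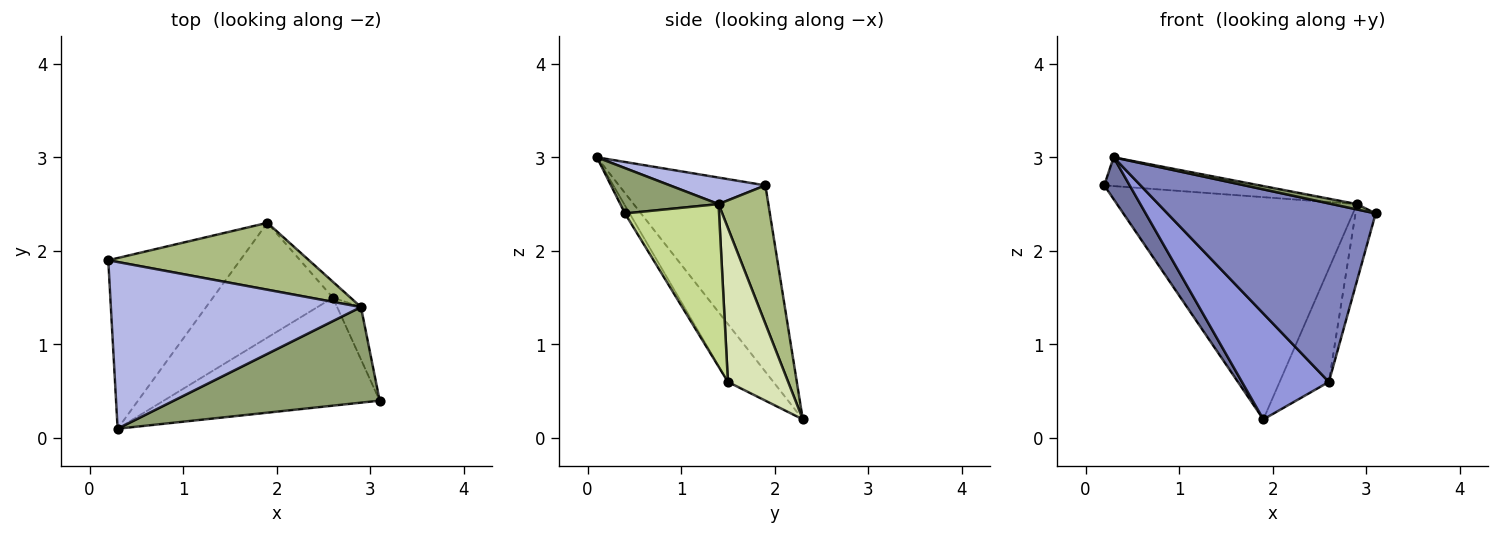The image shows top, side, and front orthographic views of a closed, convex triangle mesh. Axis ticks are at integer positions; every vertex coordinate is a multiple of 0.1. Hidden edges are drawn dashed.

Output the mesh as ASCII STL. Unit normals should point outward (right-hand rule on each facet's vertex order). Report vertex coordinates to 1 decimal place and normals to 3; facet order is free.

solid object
 facet normal -0.808 -0.140 -0.572
  outer loop
   vertex 1.9 2.3 0.2
   vertex 0.3 0.1 3.0
   vertex 0.2 1.9 2.7
  endloop
 endfacet
 facet normal -0.019 -0.855 -0.517
  outer loop
   vertex 2.6 1.5 0.6
   vertex 3.1 0.4 2.4
   vertex 0.3 0.1 3.0
  endloop
 endfacet
 facet normal -0.334 -0.639 -0.693
  outer loop
   vertex 2.6 1.5 0.6
   vertex 0.3 0.1 3.0
   vertex 1.9 2.3 0.2
  endloop
 endfacet
 facet normal 0.104 0.169 0.980
  outer loop
   vertex 2.9 1.4 2.5
   vertex 0.2 1.9 2.7
   vertex 0.3 0.1 3.0
  endloop
 endfacet
 facet normal 0.215 -0.055 0.975
  outer loop
   vertex 2.9 1.4 2.5
   vertex 0.3 0.1 3.0
   vertex 3.1 0.4 2.4
  endloop
 endfacet
 facet normal 0.195 0.939 0.283
  outer loop
   vertex 2.9 1.4 2.5
   vertex 1.9 2.3 0.2
   vertex 0.2 1.9 2.7
  endloop
 endfacet
 facet normal 0.968 0.208 -0.142
  outer loop
   vertex 2.9 1.4 2.5
   vertex 3.1 0.4 2.4
   vertex 2.6 1.5 0.6
  endloop
 endfacet
 facet normal 0.771 0.630 -0.089
  outer loop
   vertex 2.9 1.4 2.5
   vertex 2.6 1.5 0.6
   vertex 1.9 2.3 0.2
  endloop
 endfacet
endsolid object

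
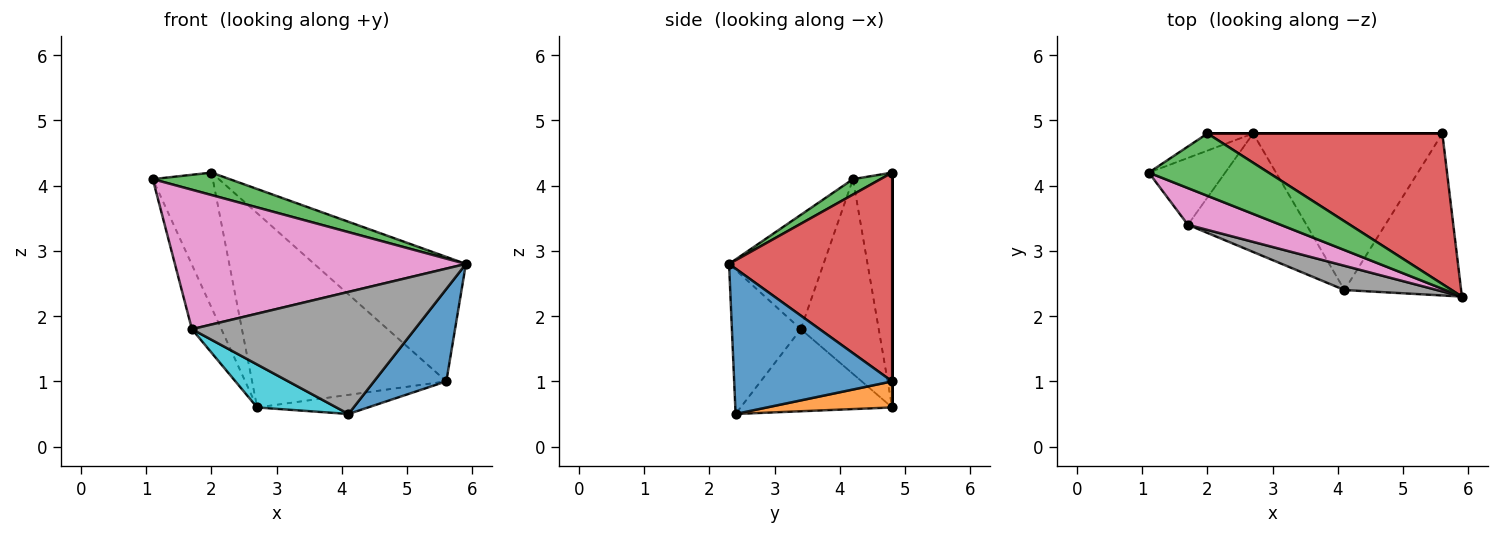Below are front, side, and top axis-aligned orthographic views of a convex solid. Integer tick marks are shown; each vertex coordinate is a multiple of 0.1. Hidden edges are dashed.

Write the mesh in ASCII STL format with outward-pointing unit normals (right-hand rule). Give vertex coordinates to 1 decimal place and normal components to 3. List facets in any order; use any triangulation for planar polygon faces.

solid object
 facet normal 0.734 -0.336 -0.589
  outer loop
   vertex 4.1 2.4 0.5
   vertex 5.6 4.8 1.0
   vertex 5.9 2.3 2.8
  endloop
 endfacet
 facet normal 0.136 0.120 -0.983
  outer loop
   vertex 2.7 4.8 0.6
   vertex 5.6 4.8 1.0
   vertex 4.1 2.4 0.5
  endloop
 endfacet
 facet normal 0.120 -0.336 0.934
  outer loop
   vertex 2.0 4.8 4.2
   vertex 1.1 4.2 4.1
   vertex 5.9 2.3 2.8
  endloop
 endfacet
 facet normal 0.565 0.526 0.636
  outer loop
   vertex 2.0 4.8 4.2
   vertex 5.9 2.3 2.8
   vertex 5.6 4.8 1.0
  endloop
 endfacet
 facet normal -0.543 0.833 -0.106
  outer loop
   vertex 2.0 4.8 4.2
   vertex 2.7 4.8 0.6
   vertex 1.1 4.2 4.1
  endloop
 endfacet
 facet normal 0.000 1.000 0.000
  outer loop
   vertex 2.0 4.8 4.2
   vertex 5.6 4.8 1.0
   vertex 2.7 4.8 0.6
  endloop
 endfacet
 facet normal -0.299 -0.923 0.243
  outer loop
   vertex 1.7 3.4 1.8
   vertex 5.9 2.3 2.8
   vertex 1.1 4.2 4.1
  endloop
 endfacet
 facet normal -0.290 -0.939 0.186
  outer loop
   vertex 1.7 3.4 1.8
   vertex 4.1 2.4 0.5
   vertex 5.9 2.3 2.8
  endloop
 endfacet
 facet normal -0.878 0.332 -0.345
  outer loop
   vertex 1.7 3.4 1.8
   vertex 1.1 4.2 4.1
   vertex 2.7 4.8 0.6
  endloop
 endfacet
 facet normal -0.546 -0.286 -0.788
  outer loop
   vertex 1.7 3.4 1.8
   vertex 2.7 4.8 0.6
   vertex 4.1 2.4 0.5
  endloop
 endfacet
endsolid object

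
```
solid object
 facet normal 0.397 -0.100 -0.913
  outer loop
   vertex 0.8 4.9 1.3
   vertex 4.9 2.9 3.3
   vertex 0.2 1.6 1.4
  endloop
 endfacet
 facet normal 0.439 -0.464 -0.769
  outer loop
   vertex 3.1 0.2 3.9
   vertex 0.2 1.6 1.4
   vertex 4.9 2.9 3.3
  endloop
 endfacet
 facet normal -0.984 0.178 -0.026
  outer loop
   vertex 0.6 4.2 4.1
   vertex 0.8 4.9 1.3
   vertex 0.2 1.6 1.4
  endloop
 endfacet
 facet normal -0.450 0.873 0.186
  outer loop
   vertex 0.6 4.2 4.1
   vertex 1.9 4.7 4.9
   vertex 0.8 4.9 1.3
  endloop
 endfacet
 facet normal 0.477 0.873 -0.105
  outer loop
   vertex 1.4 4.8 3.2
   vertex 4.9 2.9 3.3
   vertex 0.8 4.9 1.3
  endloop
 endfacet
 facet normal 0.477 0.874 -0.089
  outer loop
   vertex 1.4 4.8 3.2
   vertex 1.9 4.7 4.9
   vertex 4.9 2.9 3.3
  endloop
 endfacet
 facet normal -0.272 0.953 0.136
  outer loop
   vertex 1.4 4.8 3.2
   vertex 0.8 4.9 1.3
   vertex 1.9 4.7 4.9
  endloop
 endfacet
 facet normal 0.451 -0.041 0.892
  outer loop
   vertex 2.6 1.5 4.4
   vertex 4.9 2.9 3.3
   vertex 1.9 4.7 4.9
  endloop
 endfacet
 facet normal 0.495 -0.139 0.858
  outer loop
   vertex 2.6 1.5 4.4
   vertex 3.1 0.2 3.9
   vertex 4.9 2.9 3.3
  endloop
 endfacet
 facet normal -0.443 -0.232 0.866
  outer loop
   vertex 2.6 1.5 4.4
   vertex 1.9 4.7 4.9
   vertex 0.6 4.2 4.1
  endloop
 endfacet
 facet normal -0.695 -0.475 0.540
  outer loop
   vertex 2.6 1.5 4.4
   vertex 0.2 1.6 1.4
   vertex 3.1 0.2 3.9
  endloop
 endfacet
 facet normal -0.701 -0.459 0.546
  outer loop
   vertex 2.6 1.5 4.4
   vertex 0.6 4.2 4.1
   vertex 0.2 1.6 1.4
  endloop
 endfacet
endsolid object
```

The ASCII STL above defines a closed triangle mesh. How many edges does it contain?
18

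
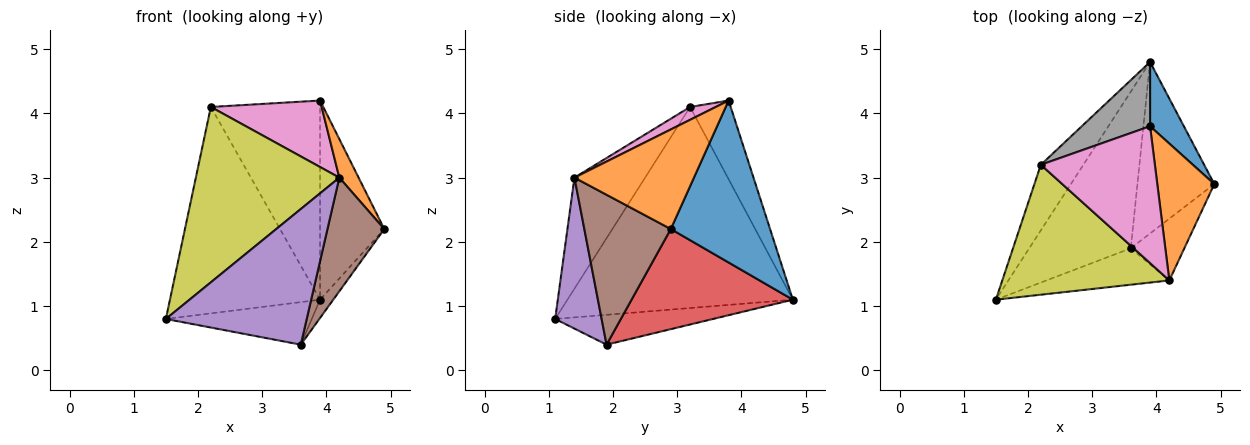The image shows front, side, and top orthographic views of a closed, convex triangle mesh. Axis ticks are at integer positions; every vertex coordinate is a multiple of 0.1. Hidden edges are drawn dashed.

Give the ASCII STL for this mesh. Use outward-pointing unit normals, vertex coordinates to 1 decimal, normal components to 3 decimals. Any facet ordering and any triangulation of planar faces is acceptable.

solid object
 facet normal 0.827 0.535 0.173
  outer loop
   vertex 3.9 3.8 4.2
   vertex 4.9 2.9 2.2
   vertex 3.9 4.8 1.1
  endloop
 endfacet
 facet normal 0.859 -0.139 0.492
  outer loop
   vertex 4.2 1.4 3.0
   vertex 4.9 2.9 2.2
   vertex 3.9 3.8 4.2
  endloop
 endfacet
 facet normal -0.273 0.252 -0.928
  outer loop
   vertex 3.6 1.9 0.4
   vertex 1.5 1.1 0.8
   vertex 3.9 4.8 1.1
  endloop
 endfacet
 facet normal 0.792 0.065 -0.608
  outer loop
   vertex 3.6 1.9 0.4
   vertex 3.9 4.8 1.1
   vertex 4.9 2.9 2.2
  endloop
 endfacet
 facet normal 0.304 -0.920 -0.247
  outer loop
   vertex 3.6 1.9 0.4
   vertex 4.2 1.4 3.0
   vertex 1.5 1.1 0.8
  endloop
 endfacet
 facet normal 0.801 -0.526 -0.286
  outer loop
   vertex 3.6 1.9 0.4
   vertex 4.9 2.9 2.2
   vertex 4.2 1.4 3.0
  endloop
 endfacet
 facet normal 0.101 -0.435 0.895
  outer loop
   vertex 2.2 3.2 4.1
   vertex 4.2 1.4 3.0
   vertex 3.9 3.8 4.2
  endloop
 endfacet
 facet normal -0.334 0.897 0.289
  outer loop
   vertex 2.2 3.2 4.1
   vertex 3.9 3.8 4.2
   vertex 3.9 4.8 1.1
  endloop
 endfacet
 facet normal -0.368 -0.747 0.554
  outer loop
   vertex 2.2 3.2 4.1
   vertex 1.5 1.1 0.8
   vertex 4.2 1.4 3.0
  endloop
 endfacet
 facet normal -0.820 0.546 -0.173
  outer loop
   vertex 2.2 3.2 4.1
   vertex 3.9 4.8 1.1
   vertex 1.5 1.1 0.8
  endloop
 endfacet
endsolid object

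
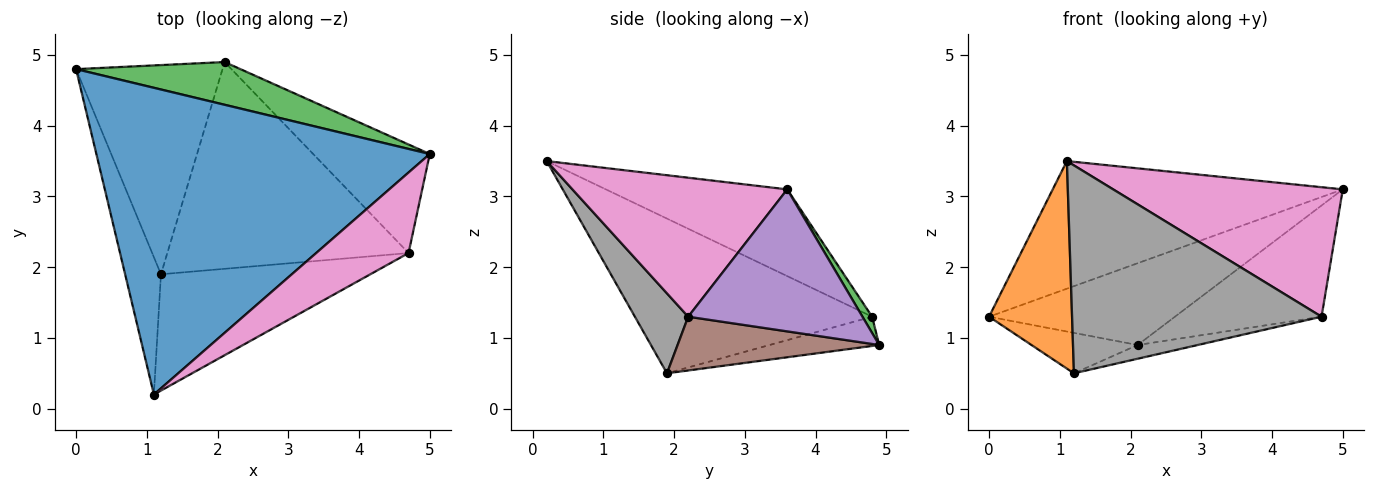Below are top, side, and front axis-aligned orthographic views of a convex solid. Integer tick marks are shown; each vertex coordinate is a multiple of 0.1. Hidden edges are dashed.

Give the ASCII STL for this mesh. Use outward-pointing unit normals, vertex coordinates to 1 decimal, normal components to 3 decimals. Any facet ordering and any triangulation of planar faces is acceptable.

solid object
 facet normal -0.234 0.374 0.898
  outer loop
   vertex 1.1 0.2 3.5
   vertex 5.0 3.6 3.1
   vertex 0.0 4.8 1.3
  endloop
 endfacet
 facet normal -0.922 -0.323 -0.214
  outer loop
   vertex 1.2 1.9 0.5
   vertex 1.1 0.2 3.5
   vertex 0.0 4.8 1.3
  endloop
 endfacet
 facet normal 0.046 0.885 0.463
  outer loop
   vertex 2.1 4.9 0.9
   vertex 0.0 4.8 1.3
   vertex 5.0 3.6 3.1
  endloop
 endfacet
 facet normal -0.192 0.186 -0.963
  outer loop
   vertex 2.1 4.9 0.9
   vertex 1.2 1.9 0.5
   vertex 0.0 4.8 1.3
  endloop
 endfacet
 facet normal 0.648 0.545 -0.532
  outer loop
   vertex 4.7 2.2 1.3
   vertex 2.1 4.9 0.9
   vertex 5.0 3.6 3.1
  endloop
 endfacet
 facet normal 0.217 0.065 -0.974
  outer loop
   vertex 4.7 2.2 1.3
   vertex 1.2 1.9 0.5
   vertex 2.1 4.9 0.9
  endloop
 endfacet
 facet normal 0.622 -0.665 0.413
  outer loop
   vertex 4.7 2.2 1.3
   vertex 5.0 3.6 3.1
   vertex 1.1 0.2 3.5
  endloop
 endfacet
 facet normal 0.183 -0.858 -0.480
  outer loop
   vertex 4.7 2.2 1.3
   vertex 1.1 0.2 3.5
   vertex 1.2 1.9 0.5
  endloop
 endfacet
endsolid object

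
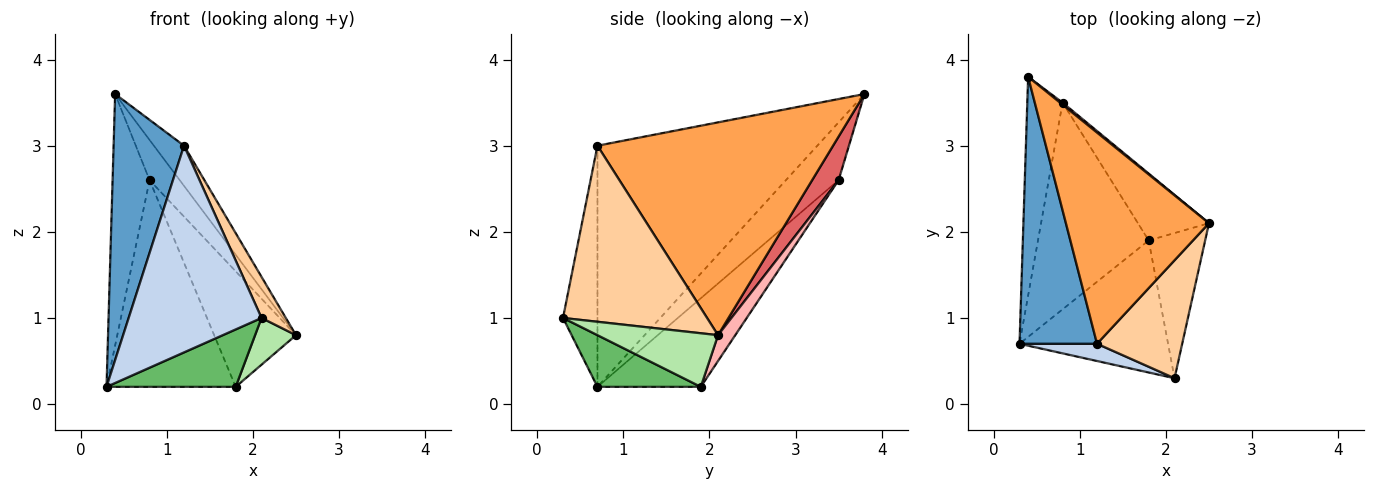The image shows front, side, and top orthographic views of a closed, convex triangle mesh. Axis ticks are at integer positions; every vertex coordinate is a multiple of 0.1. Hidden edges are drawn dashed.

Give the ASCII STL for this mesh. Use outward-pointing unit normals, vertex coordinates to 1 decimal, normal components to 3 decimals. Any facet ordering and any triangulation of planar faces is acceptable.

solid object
 facet normal -0.911 -0.292 0.293
  outer loop
   vertex 1.2 0.7 3.0
   vertex 0.4 3.8 3.6
   vertex 0.3 0.7 0.2
  endloop
 endfacet
 facet normal -0.250 -0.965 0.080
  outer loop
   vertex 1.2 0.7 3.0
   vertex 0.3 0.7 0.2
   vertex 2.1 0.3 1.0
  endloop
 endfacet
 facet normal 0.825 0.106 0.555
  outer loop
   vertex 1.2 0.7 3.0
   vertex 2.5 2.1 0.8
   vertex 0.4 3.8 3.6
  endloop
 endfacet
 facet normal 0.890 -0.150 0.431
  outer loop
   vertex 1.2 0.7 3.0
   vertex 2.1 0.3 1.0
   vertex 2.5 2.1 0.8
  endloop
 endfacet
 facet normal 0.304 -0.380 -0.874
  outer loop
   vertex 1.8 1.9 0.2
   vertex 2.1 0.3 1.0
   vertex 0.3 0.7 0.2
  endloop
 endfacet
 facet normal 0.670 -0.227 -0.706
  outer loop
   vertex 1.8 1.9 0.2
   vertex 2.5 2.1 0.8
   vertex 2.1 0.3 1.0
  endloop
 endfacet
 facet normal 0.659 0.751 0.038
  outer loop
   vertex 0.8 3.5 2.6
   vertex 0.4 3.8 3.6
   vertex 2.5 2.1 0.8
  endloop
 endfacet
 facet normal 0.179 0.851 -0.493
  outer loop
   vertex 0.8 3.5 2.6
   vertex 2.5 2.1 0.8
   vertex 1.8 1.9 0.2
  endloop
 endfacet
 facet normal -0.732 0.514 -0.447
  outer loop
   vertex 0.8 3.5 2.6
   vertex 0.3 0.7 0.2
   vertex 0.4 3.8 3.6
  endloop
 endfacet
 facet normal -0.492 0.615 -0.615
  outer loop
   vertex 0.8 3.5 2.6
   vertex 1.8 1.9 0.2
   vertex 0.3 0.7 0.2
  endloop
 endfacet
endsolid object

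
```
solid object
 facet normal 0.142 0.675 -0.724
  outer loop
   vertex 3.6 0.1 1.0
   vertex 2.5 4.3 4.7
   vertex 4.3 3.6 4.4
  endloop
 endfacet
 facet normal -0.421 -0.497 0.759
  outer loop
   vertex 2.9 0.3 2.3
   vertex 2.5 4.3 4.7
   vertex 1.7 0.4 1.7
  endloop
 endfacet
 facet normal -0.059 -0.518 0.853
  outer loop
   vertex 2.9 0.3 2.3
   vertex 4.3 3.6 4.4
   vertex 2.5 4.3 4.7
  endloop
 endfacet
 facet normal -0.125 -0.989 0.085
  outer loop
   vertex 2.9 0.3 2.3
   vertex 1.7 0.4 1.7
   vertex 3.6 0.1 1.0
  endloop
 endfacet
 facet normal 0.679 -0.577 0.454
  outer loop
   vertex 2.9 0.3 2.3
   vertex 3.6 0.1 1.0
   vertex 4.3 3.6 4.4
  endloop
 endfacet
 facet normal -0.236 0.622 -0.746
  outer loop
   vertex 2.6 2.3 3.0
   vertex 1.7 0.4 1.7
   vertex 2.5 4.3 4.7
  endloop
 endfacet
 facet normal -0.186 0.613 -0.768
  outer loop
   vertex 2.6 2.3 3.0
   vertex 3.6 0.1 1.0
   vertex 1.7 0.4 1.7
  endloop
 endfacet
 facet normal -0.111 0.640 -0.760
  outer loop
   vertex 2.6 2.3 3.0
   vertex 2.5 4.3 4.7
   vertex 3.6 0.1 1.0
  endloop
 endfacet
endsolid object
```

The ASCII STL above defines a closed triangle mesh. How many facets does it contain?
8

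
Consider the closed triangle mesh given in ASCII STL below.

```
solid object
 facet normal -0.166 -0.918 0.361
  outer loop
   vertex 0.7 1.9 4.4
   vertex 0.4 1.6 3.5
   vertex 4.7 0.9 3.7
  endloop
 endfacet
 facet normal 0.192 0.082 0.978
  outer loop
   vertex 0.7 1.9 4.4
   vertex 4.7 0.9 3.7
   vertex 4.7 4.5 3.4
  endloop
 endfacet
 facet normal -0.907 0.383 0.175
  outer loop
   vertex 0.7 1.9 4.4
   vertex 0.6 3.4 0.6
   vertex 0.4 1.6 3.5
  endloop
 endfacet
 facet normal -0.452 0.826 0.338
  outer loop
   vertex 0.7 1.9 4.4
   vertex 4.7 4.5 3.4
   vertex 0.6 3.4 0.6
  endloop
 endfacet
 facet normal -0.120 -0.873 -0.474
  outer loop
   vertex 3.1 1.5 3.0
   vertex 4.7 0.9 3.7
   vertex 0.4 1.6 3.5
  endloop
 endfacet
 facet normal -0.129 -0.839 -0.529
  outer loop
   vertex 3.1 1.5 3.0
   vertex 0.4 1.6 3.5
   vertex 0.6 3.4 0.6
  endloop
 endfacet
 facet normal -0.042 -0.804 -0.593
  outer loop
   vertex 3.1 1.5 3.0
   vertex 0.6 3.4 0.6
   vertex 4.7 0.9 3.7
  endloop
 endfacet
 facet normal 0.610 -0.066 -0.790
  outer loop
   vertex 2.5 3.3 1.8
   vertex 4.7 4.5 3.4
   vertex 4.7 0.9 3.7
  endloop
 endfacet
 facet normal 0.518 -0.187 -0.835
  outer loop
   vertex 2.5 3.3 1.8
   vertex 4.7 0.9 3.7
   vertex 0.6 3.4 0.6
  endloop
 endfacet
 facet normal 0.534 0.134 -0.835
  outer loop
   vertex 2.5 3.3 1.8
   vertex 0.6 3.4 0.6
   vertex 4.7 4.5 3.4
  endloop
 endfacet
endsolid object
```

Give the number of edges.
15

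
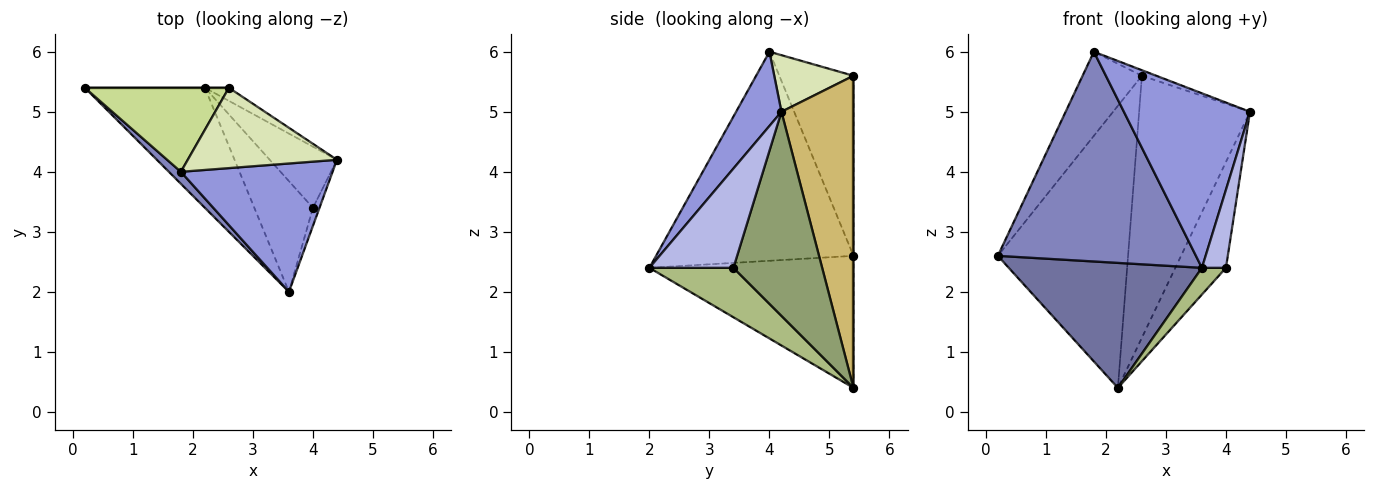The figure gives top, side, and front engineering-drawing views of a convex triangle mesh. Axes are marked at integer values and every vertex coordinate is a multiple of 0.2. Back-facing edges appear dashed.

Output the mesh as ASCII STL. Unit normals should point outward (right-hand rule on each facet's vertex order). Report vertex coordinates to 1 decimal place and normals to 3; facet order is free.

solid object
 facet normal -0.606 -0.574 -0.551
  outer loop
   vertex 2.2 5.4 0.4
   vertex 3.6 2.0 2.4
   vertex 0.2 5.4 2.6
  endloop
 endfacet
 facet normal -0.705 -0.708 0.041
  outer loop
   vertex 1.8 4.0 6.0
   vertex 0.2 5.4 2.6
   vertex 3.6 2.0 2.4
  endloop
 endfacet
 facet normal 0.278 -0.774 0.569
  outer loop
   vertex 1.8 4.0 6.0
   vertex 3.6 2.0 2.4
   vertex 4.4 4.2 5.0
  endloop
 endfacet
 facet normal 0.960 -0.274 -0.063
  outer loop
   vertex 4.0 3.4 2.4
   vertex 4.4 4.2 5.0
   vertex 3.6 2.0 2.4
  endloop
 endfacet
 facet normal 0.835 0.476 -0.275
  outer loop
   vertex 4.0 3.4 2.4
   vertex 2.2 5.4 0.4
   vertex 4.4 4.2 5.0
  endloop
 endfacet
 facet normal 0.634 -0.181 -0.752
  outer loop
   vertex 4.0 3.4 2.4
   vertex 3.6 2.0 2.4
   vertex 2.2 5.4 0.4
  endloop
 endfacet
 facet normal -0.662 0.530 0.530
  outer loop
   vertex 2.6 5.4 5.6
   vertex 0.2 5.4 2.6
   vertex 1.8 4.0 6.0
  endloop
 endfacet
 facet normal 0.354 0.064 0.933
  outer loop
   vertex 2.6 5.4 5.6
   vertex 1.8 4.0 6.0
   vertex 4.4 4.2 5.0
  endloop
 endfacet
 facet normal 0.000 1.000 0.000
  outer loop
   vertex 2.6 5.4 5.6
   vertex 2.2 5.4 0.4
   vertex 0.2 5.4 2.6
  endloop
 endfacet
 facet normal 0.545 0.838 -0.042
  outer loop
   vertex 2.6 5.4 5.6
   vertex 4.4 4.2 5.0
   vertex 2.2 5.4 0.4
  endloop
 endfacet
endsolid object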